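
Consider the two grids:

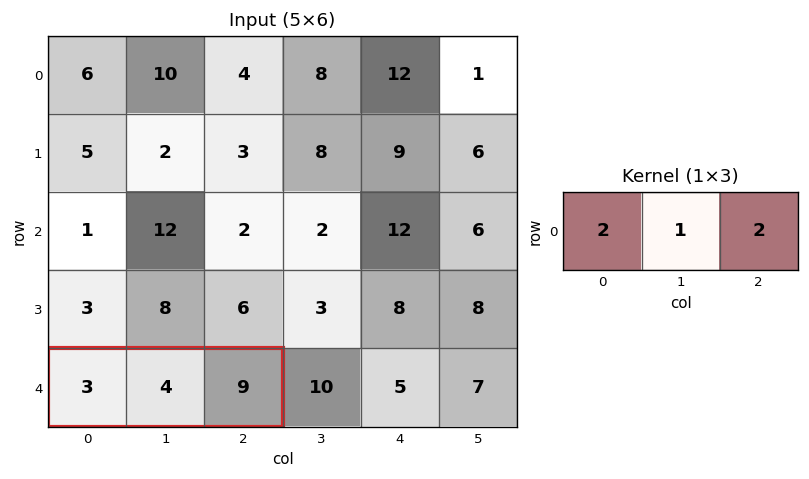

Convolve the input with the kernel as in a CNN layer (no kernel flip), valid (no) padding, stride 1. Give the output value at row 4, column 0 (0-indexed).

28

The receptive field on the input at this output position is [3 4 9]. Elementwise product with the kernel and sum: 3·2 + 4·1 + 9·2.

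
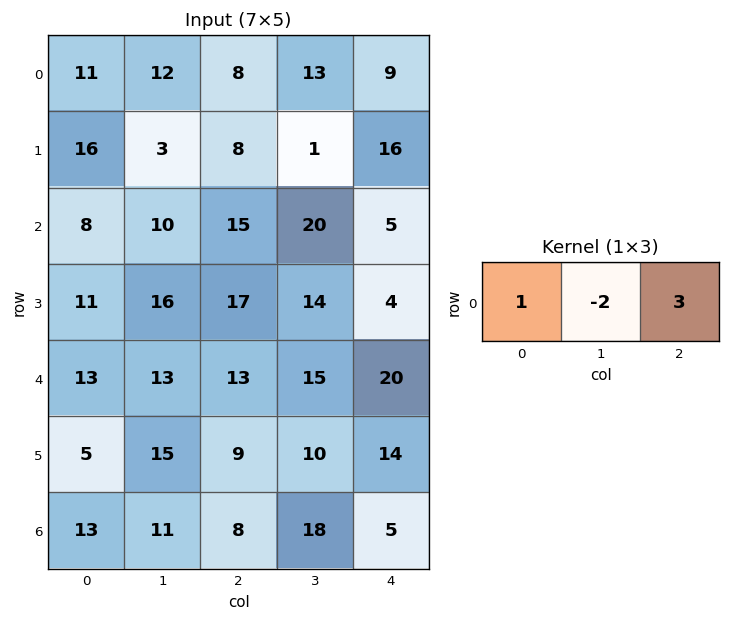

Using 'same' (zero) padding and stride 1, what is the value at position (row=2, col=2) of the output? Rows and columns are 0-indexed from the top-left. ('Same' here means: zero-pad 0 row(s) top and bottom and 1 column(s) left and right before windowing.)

40

The receptive field on the zero-padded input at this output position is [10 15 20]. Elementwise product with the kernel and sum: 10·1 + 15·-2 + 20·3.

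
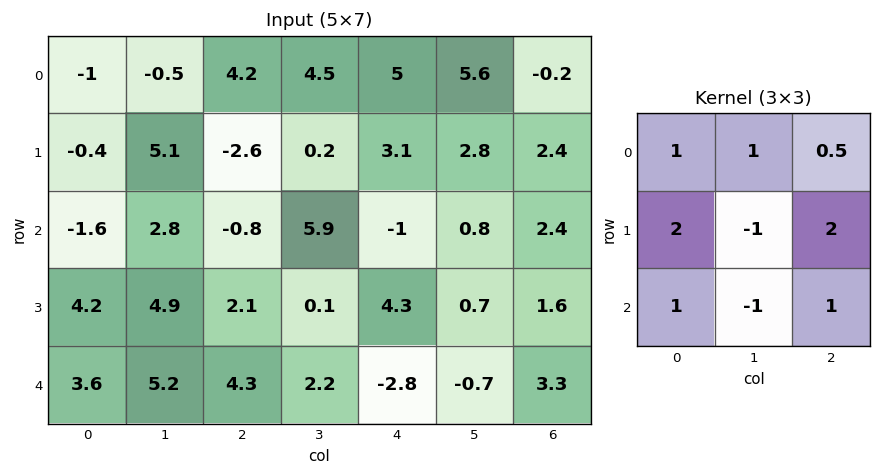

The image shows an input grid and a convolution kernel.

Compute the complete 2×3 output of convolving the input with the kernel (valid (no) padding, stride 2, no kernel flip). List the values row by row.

-15.7 4.3 19.3
11.2 16.6 13.3

Output[0,0]: The receptive field on the input at this output position is [-1 -0.5 4.2 / -0.4 5.1 -2.6 / -1.6 2.8 -0.8]. Elementwise product with the kernel and sum: -1·1 + -0.5·1 + 4.2·0.5 + -0.4·2 + 5.1·-1 + -2.6·2 + -1.6·1 + 2.8·-1 + -0.8·1.
Output[0,1]: The receptive field on the input at this output position is [4.2 4.5 5 / -2.6 0.2 3.1 / -0.8 5.9 -1]. Elementwise product with the kernel and sum: 4.2·1 + 4.5·1 + 5·0.5 + -2.6·2 + 0.2·-1 + 3.1·2 + -0.8·1 + 5.9·-1 + -1·1.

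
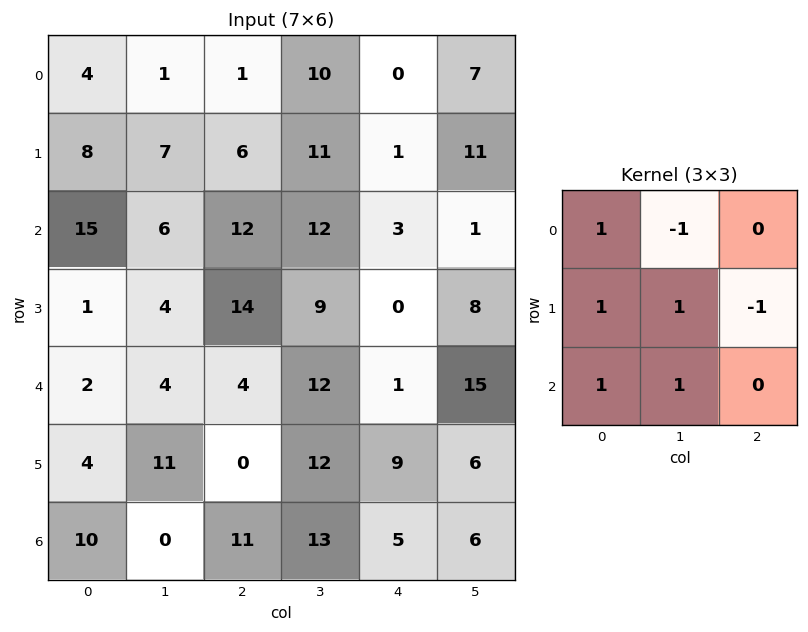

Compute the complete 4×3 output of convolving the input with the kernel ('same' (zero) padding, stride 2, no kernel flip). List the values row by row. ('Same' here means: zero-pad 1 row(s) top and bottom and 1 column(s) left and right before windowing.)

Output[0,0]: The receptive field on the zero-padded input at this output position is [0 0 0 / 0 4 1 / 0 8 7]. Elementwise product with the kernel and sum: 0·1 + 0·-1 + 0·1 + 4·1 + 1·-1 + 0·1 + 8·1.
Output[0,1]: The receptive field on the zero-padded input at this output position is [0 0 0 / 1 1 10 / 7 6 11]. Elementwise product with the kernel and sum: 0·1 + 0·-1 + 1·1 + 1·1 + 10·-1 + 7·1 + 6·1.

11 5 15
2 25 33
1 -3 28
6 9 15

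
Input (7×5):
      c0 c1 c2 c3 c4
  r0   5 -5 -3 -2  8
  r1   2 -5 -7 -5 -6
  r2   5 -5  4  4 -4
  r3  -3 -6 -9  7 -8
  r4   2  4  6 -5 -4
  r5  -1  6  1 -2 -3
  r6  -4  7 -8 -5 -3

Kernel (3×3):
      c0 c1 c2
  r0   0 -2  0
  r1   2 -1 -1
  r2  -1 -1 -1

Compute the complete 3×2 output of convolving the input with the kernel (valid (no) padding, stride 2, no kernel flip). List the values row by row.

Output[0,0]: The receptive field on the input at this output position is [5 -5 -3 / 2 -5 -7 / 5 -5 4]. Elementwise product with the kernel and sum: -5·-2 + 2·2 + -5·-1 + -7·-1 + 5·-1 + -5·-1 + 4·-1.

22 -3
7 -22
-12 33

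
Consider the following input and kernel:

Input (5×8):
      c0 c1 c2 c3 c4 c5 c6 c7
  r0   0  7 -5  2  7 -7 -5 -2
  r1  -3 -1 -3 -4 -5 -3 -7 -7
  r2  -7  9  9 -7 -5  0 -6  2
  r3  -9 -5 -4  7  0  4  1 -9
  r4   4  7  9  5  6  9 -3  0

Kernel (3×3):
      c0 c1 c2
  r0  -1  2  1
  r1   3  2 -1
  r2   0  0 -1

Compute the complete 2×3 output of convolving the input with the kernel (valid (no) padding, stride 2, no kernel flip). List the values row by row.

-8 9 -34
-8 -32 9

Output[0,0]: The receptive field on the input at this output position is [0 7 -5 / -3 -1 -3 / -7 9 9]. Elementwise product with the kernel and sum: 0·-1 + 7·2 + -5·1 + -3·3 + -1·2 + -3·-1 + 9·-1.
Output[0,1]: The receptive field on the input at this output position is [-5 2 7 / -3 -4 -5 / 9 -7 -5]. Elementwise product with the kernel and sum: -5·-1 + 2·2 + 7·1 + -3·3 + -4·2 + -5·-1 + -5·-1.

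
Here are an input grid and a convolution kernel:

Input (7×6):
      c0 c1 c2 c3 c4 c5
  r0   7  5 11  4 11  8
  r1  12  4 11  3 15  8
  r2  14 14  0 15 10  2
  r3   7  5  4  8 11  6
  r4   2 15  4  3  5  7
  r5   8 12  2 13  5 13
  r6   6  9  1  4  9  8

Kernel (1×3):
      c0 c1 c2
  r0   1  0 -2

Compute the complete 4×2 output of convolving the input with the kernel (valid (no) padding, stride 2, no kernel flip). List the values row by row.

Output[0,0]: The receptive field on the input at this output position is [7 5 11]. Elementwise product with the kernel and sum: 7·1 + 11·-2.

-15 -11
14 -20
-6 -6
4 -17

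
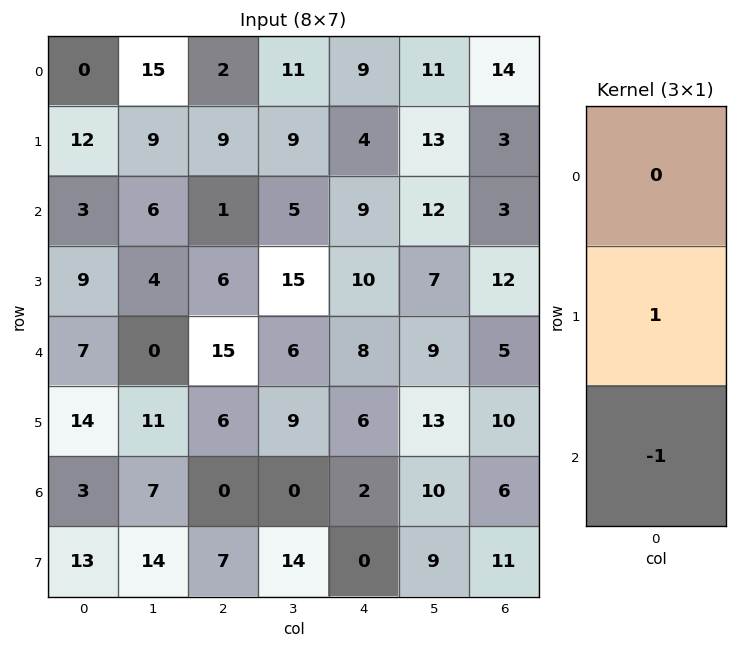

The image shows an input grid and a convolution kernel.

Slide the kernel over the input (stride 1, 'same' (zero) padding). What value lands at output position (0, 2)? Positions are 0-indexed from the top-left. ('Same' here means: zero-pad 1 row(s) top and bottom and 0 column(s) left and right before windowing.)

-7

The receptive field on the zero-padded input at this output position is [0 / 2 / 9]. Elementwise product with the kernel and sum: 2·1 + 9·-1.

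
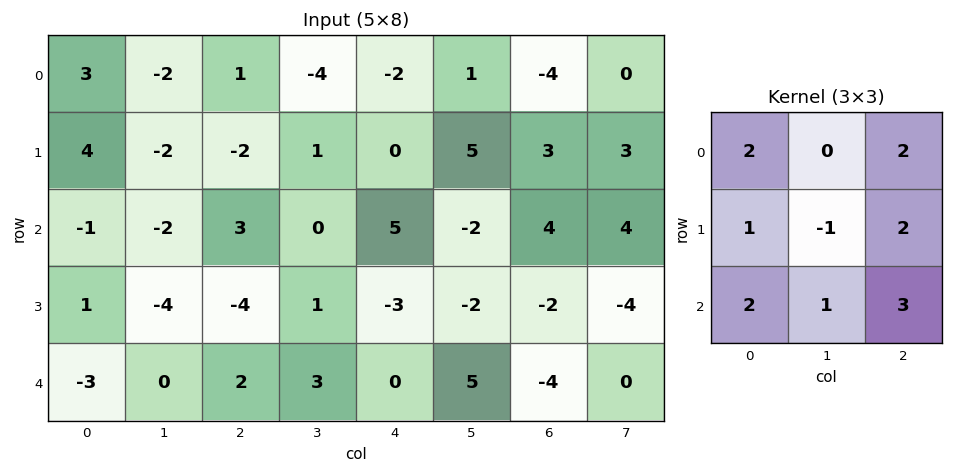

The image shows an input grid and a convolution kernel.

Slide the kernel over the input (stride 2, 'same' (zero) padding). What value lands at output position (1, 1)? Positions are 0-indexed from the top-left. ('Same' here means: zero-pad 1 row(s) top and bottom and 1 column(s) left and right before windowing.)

-16

The receptive field on the zero-padded input at this output position is [-2 -2 1 / -2 3 0 / -4 -4 1]. Elementwise product with the kernel and sum: -2·2 + 1·2 + -2·1 + 3·-1 + 0·2 + -4·2 + -4·1 + 1·3.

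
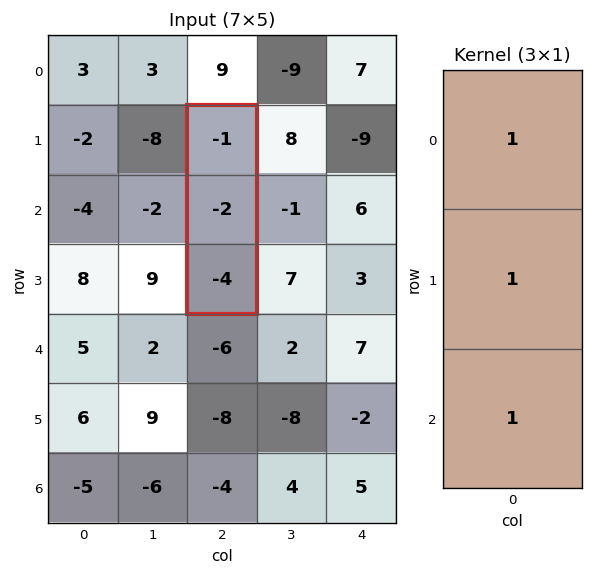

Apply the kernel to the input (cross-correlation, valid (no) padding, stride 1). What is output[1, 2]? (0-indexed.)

-7

The receptive field on the input at this output position is [-1 / -2 / -4]. Elementwise product with the kernel and sum: -1·1 + -2·1 + -4·1.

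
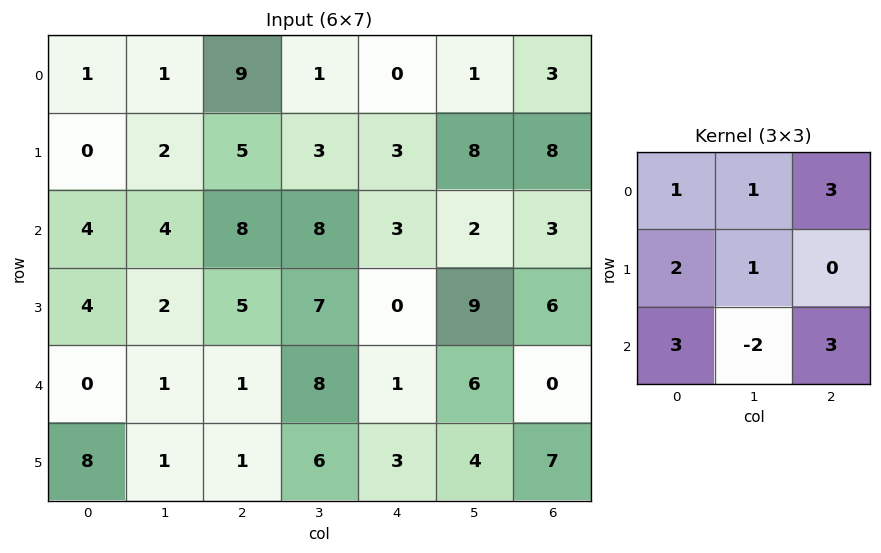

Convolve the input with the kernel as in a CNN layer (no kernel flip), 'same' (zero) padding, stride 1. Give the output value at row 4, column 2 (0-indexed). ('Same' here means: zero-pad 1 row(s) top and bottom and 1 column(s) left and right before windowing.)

The receptive field on the zero-padded input at this output position is [2 5 7 / 1 1 8 / 1 1 6]. Elementwise product with the kernel and sum: 2·1 + 5·1 + 7·3 + 1·2 + 1·1 + 1·3 + 1·-2 + 6·3.

50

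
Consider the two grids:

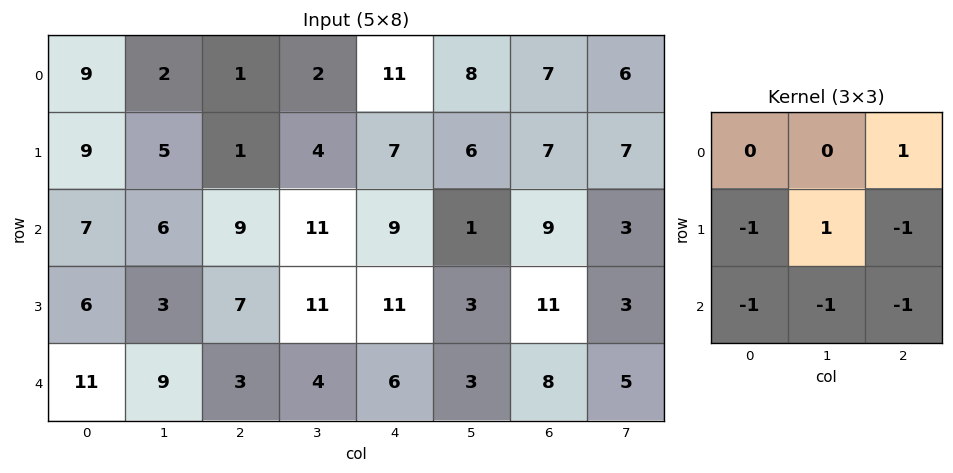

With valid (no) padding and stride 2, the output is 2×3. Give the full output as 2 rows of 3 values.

Output[0,0]: The receptive field on the input at this output position is [9 2 1 / 9 5 1 / 7 6 9]. Elementwise product with the kernel and sum: 1·1 + 9·-1 + 5·1 + 1·-1 + 7·-1 + 6·-1 + 9·-1.

-26 -22 -20
-24 -11 -27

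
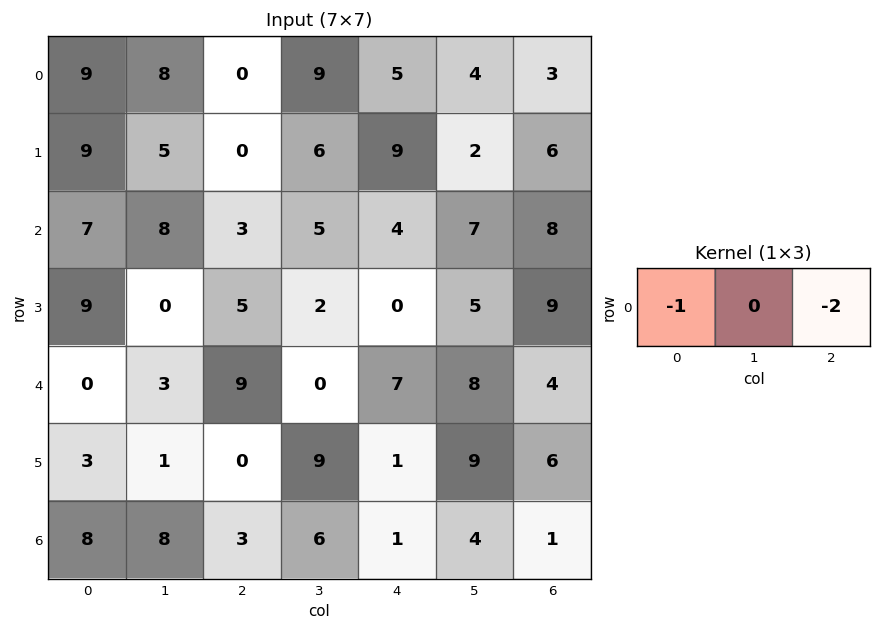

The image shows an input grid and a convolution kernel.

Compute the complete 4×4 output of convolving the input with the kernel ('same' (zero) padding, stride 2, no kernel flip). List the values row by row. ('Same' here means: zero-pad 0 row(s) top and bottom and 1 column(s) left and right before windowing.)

Output[0,0]: The receptive field on the zero-padded input at this output position is [0 9 8]. Elementwise product with the kernel and sum: 0·-1 + 8·-2.

-16 -26 -17 -4
-16 -18 -19 -7
-6 -3 -16 -8
-16 -20 -14 -4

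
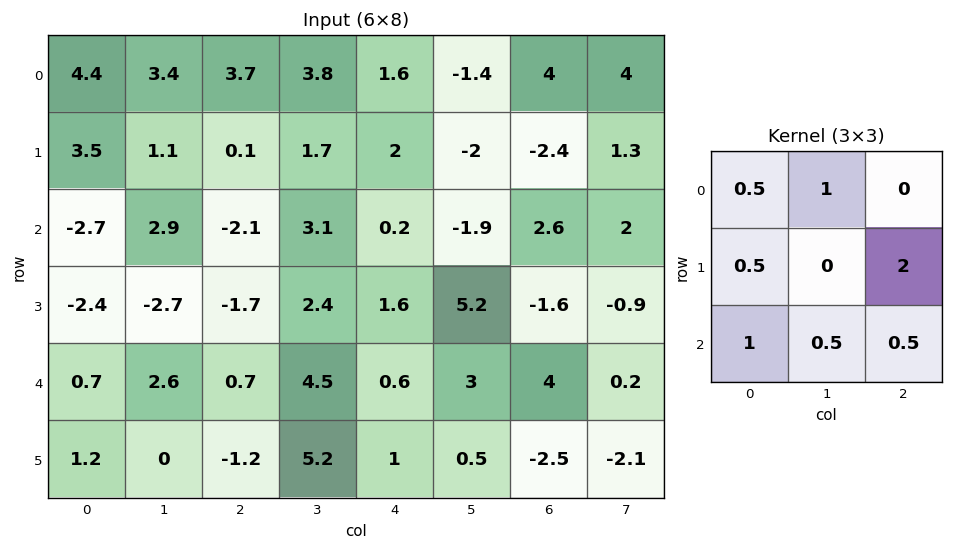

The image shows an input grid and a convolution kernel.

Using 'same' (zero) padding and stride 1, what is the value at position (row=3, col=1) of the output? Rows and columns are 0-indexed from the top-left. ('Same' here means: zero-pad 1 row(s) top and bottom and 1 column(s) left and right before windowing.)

-0.7

The receptive field on the zero-padded input at this output position is [-2.7 2.9 -2.1 / -2.4 -2.7 -1.7 / 0.7 2.6 0.7]. Elementwise product with the kernel and sum: -2.7·0.5 + 2.9·1 + -2.4·0.5 + -1.7·2 + 0.7·1 + 2.6·0.5 + 0.7·0.5.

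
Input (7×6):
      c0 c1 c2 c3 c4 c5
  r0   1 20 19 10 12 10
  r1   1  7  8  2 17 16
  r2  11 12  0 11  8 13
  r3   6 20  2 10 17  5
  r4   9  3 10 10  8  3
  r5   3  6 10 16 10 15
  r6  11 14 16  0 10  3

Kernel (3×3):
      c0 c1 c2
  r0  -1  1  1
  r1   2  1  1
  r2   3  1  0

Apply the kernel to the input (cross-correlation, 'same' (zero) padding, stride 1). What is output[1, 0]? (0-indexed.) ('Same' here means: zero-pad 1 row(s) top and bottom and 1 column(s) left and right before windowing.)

The receptive field on the zero-padded input at this output position is [0 1 20 / 0 1 7 / 0 11 12]. Elementwise product with the kernel and sum: 0·-1 + 1·1 + 20·1 + 0·2 + 1·1 + 7·1 + 0·3 + 11·1.

40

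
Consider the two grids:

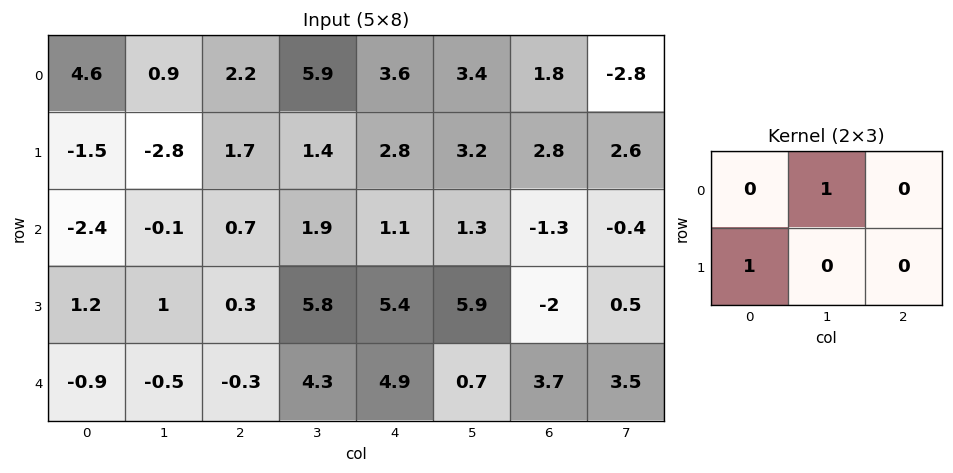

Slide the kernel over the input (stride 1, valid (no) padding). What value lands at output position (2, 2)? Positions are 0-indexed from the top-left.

2.2

The receptive field on the input at this output position is [0.7 1.9 1.1 / 0.3 5.8 5.4]. Elementwise product with the kernel and sum: 1.9·1 + 0.3·1.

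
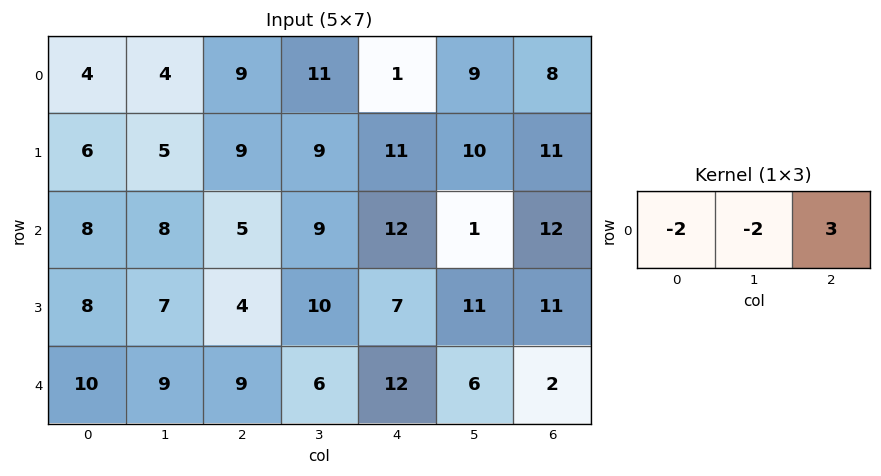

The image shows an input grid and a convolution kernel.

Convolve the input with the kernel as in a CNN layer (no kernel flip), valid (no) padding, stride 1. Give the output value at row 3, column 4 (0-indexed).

The receptive field on the input at this output position is [7 11 11]. Elementwise product with the kernel and sum: 7·-2 + 11·-2 + 11·3.

-3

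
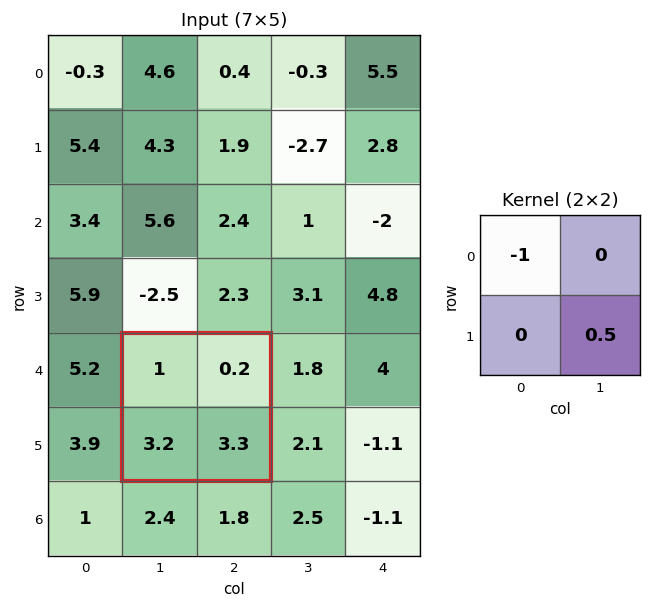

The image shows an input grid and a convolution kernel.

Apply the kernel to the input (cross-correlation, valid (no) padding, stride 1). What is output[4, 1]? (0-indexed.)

The receptive field on the input at this output position is [1 0.2 / 3.2 3.3]. Elementwise product with the kernel and sum: 1·-1 + 3.3·0.5.

0.65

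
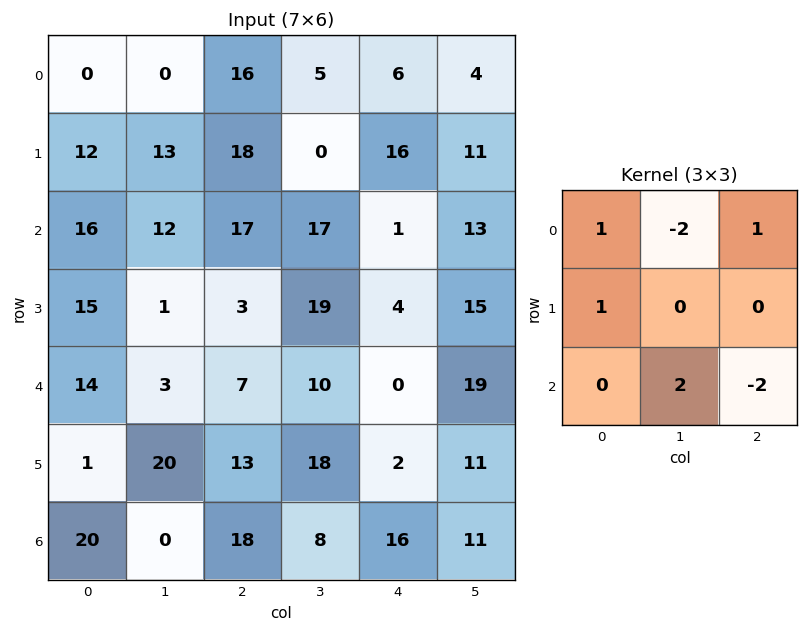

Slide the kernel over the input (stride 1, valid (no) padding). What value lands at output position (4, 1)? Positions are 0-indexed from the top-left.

The receptive field on the input at this output position is [3 7 10 / 20 13 18 / 0 18 8]. Elementwise product with the kernel and sum: 3·1 + 7·-2 + 10·1 + 20·1 + 18·2 + 8·-2.

39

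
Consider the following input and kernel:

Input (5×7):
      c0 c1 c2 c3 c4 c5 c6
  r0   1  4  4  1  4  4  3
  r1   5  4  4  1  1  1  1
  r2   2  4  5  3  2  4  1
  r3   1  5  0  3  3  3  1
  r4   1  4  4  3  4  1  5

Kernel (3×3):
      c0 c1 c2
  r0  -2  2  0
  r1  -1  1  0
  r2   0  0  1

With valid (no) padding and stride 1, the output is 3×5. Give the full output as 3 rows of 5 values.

10 3 -7 10 1
0 4 -5 2 3
12 0 3 -1 9

Output[0,0]: The receptive field on the input at this output position is [1 4 4 / 5 4 4 / 2 4 5]. Elementwise product with the kernel and sum: 1·-2 + 4·2 + 5·-1 + 4·1 + 5·1.
Output[0,1]: The receptive field on the input at this output position is [4 4 1 / 4 4 1 / 4 5 3]. Elementwise product with the kernel and sum: 4·-2 + 4·2 + 4·-1 + 4·1 + 3·1.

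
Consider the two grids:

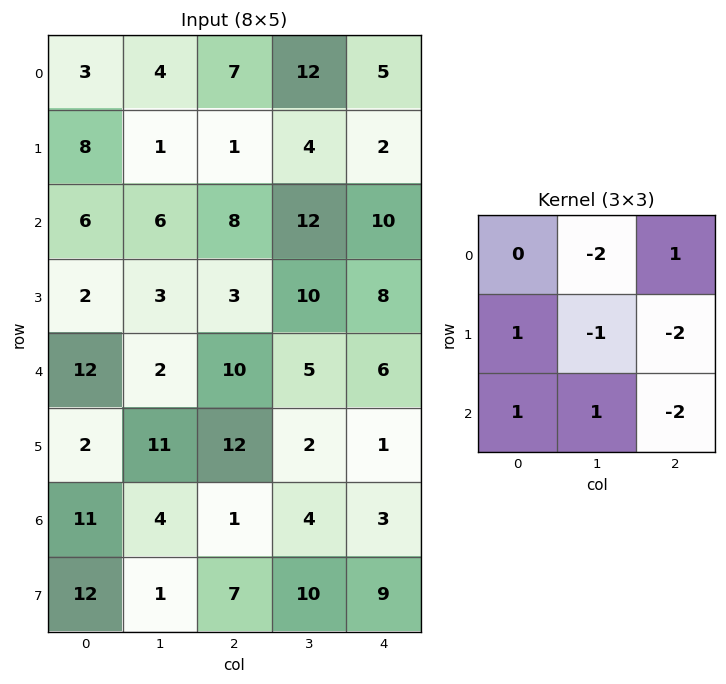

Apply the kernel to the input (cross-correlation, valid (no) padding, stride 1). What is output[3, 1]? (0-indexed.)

The receptive field on the input at this output position is [3 3 10 / 2 10 5 / 11 12 2]. Elementwise product with the kernel and sum: 3·-2 + 10·1 + 2·1 + 10·-1 + 5·-2 + 11·1 + 12·1 + 2·-2.

5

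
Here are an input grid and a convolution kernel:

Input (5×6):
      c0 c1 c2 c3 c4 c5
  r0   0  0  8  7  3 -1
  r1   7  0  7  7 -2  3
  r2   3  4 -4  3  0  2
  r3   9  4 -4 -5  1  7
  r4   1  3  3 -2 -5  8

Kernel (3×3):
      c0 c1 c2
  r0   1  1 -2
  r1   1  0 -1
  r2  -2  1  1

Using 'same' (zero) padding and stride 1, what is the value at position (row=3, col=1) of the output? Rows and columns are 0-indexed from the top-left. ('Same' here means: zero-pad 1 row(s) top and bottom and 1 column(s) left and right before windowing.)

32

The receptive field on the zero-padded input at this output position is [3 4 -4 / 9 4 -4 / 1 3 3]. Elementwise product with the kernel and sum: 3·1 + 4·1 + -4·-2 + 9·1 + -4·-1 + 1·-2 + 3·1 + 3·1.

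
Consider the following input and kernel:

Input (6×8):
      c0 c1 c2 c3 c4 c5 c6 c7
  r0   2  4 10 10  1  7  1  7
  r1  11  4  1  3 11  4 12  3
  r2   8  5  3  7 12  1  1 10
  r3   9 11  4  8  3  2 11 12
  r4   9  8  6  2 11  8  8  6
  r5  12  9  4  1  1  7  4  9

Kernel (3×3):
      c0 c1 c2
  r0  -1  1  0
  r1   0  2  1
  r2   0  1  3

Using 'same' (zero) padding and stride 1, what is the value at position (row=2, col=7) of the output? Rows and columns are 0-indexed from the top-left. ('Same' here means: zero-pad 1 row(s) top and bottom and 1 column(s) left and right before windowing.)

23

The receptive field on the zero-padded input at this output position is [12 3 0 / 1 10 0 / 11 12 0]. Elementwise product with the kernel and sum: 12·-1 + 3·1 + 10·2 + 0·1 + 12·1 + 0·3.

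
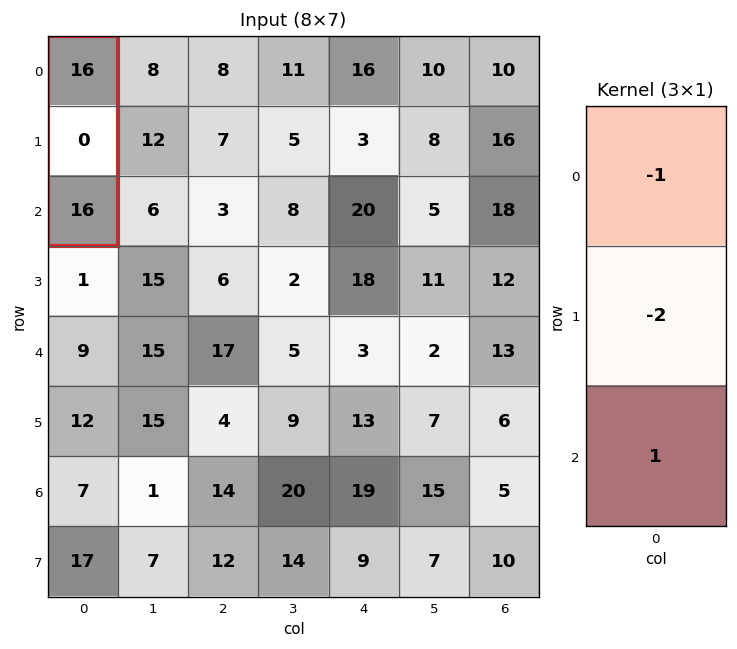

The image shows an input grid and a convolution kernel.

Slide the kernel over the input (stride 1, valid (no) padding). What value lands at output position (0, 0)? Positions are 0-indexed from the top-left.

The receptive field on the input at this output position is [16 / 0 / 16]. Elementwise product with the kernel and sum: 16·-1 + 0·-2 + 16·1.

0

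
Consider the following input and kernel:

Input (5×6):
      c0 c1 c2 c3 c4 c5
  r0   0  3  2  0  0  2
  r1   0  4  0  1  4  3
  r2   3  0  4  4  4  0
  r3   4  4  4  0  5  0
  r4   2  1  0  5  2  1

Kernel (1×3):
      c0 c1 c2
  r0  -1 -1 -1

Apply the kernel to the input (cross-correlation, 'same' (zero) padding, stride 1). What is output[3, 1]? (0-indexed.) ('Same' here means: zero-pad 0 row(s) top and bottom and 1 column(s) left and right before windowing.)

-12

The receptive field on the zero-padded input at this output position is [4 4 4]. Elementwise product with the kernel and sum: 4·-1 + 4·-1 + 4·-1.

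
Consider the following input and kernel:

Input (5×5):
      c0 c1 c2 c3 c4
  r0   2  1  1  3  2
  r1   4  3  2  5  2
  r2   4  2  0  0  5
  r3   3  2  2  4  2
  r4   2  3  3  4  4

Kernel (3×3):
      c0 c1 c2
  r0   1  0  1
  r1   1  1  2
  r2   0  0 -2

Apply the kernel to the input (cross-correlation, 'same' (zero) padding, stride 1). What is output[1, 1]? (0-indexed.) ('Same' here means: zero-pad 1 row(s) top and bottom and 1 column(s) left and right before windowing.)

14

The receptive field on the zero-padded input at this output position is [2 1 1 / 4 3 2 / 4 2 0]. Elementwise product with the kernel and sum: 2·1 + 1·1 + 4·1 + 3·1 + 2·2 + 0·-2.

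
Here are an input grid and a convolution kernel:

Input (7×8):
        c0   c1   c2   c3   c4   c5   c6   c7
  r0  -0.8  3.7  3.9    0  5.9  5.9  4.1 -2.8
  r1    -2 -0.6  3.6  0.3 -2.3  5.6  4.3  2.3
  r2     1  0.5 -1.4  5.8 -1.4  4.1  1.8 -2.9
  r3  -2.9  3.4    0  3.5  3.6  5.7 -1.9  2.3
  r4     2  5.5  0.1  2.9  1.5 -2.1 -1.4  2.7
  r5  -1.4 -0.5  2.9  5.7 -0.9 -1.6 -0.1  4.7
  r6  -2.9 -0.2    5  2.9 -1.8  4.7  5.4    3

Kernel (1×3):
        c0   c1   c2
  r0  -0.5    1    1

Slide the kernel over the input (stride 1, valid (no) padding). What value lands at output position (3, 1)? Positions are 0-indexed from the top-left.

1.8

The receptive field on the input at this output position is [3.4 0 3.5]. Elementwise product with the kernel and sum: 3.4·-0.5 + 0·1 + 3.5·1.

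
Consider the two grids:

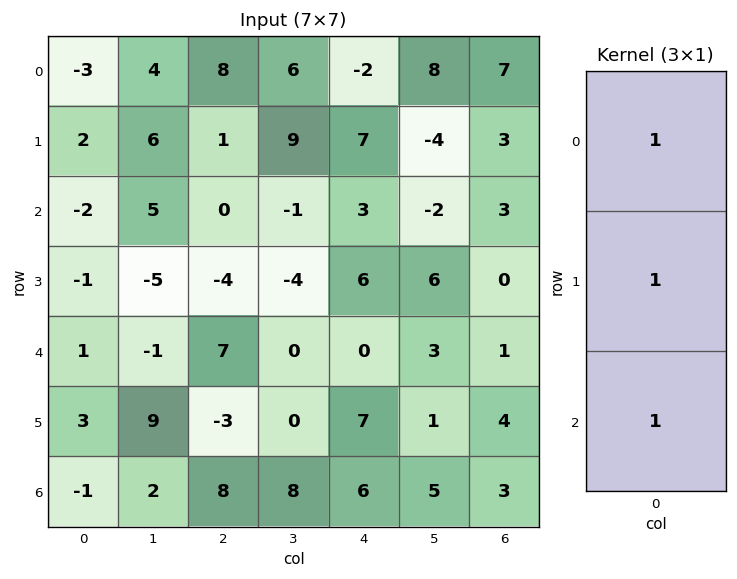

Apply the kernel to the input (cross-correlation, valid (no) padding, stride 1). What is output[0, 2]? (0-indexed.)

9

The receptive field on the input at this output position is [8 / 1 / 0]. Elementwise product with the kernel and sum: 8·1 + 1·1 + 0·1.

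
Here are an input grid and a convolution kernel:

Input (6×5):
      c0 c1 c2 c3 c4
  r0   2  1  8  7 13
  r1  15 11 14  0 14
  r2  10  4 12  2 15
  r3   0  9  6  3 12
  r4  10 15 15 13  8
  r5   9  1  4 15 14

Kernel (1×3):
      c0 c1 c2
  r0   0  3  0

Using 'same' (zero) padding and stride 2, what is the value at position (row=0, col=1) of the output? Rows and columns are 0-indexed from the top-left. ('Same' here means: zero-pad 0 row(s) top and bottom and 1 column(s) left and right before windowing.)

The receptive field on the zero-padded input at this output position is [1 8 7]. Elementwise product with the kernel and sum: 8·3.

24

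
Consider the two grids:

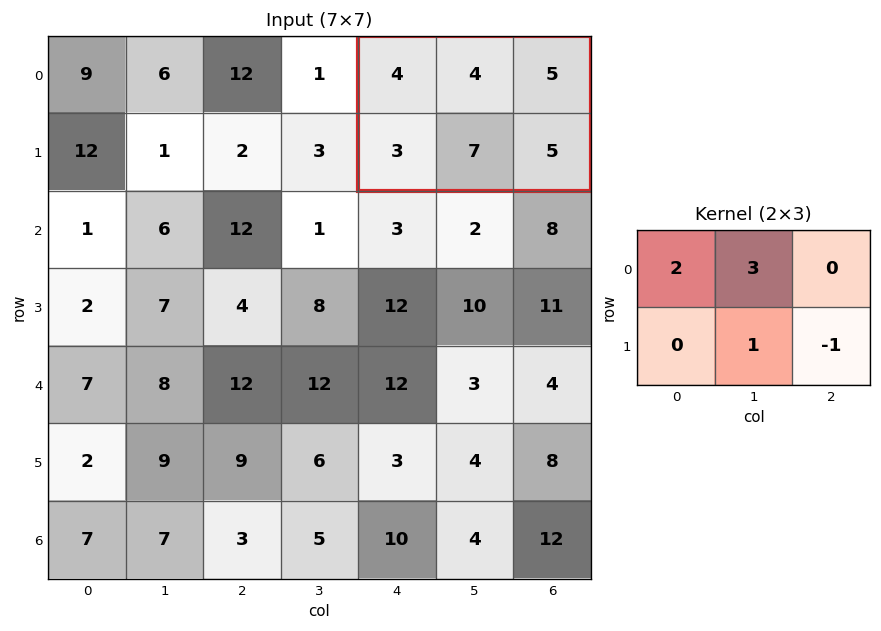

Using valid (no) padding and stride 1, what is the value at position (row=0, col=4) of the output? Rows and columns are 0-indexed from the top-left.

The receptive field on the input at this output position is [4 4 5 / 3 7 5]. Elementwise product with the kernel and sum: 4·2 + 4·3 + 7·1 + 5·-1.

22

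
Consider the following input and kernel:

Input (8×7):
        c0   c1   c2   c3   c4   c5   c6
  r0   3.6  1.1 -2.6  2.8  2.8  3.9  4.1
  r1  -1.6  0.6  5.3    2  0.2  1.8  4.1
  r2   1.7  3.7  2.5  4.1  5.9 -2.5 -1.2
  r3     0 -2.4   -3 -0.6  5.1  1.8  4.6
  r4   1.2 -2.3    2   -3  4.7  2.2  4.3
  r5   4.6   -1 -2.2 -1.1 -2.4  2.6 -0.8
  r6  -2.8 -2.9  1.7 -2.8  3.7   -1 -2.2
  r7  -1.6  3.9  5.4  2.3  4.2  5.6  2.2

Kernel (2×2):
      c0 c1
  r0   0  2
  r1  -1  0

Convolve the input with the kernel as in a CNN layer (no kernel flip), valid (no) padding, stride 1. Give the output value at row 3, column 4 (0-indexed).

-1.1

The receptive field on the input at this output position is [5.1 1.8 / 4.7 2.2]. Elementwise product with the kernel and sum: 1.8·2 + 4.7·-1.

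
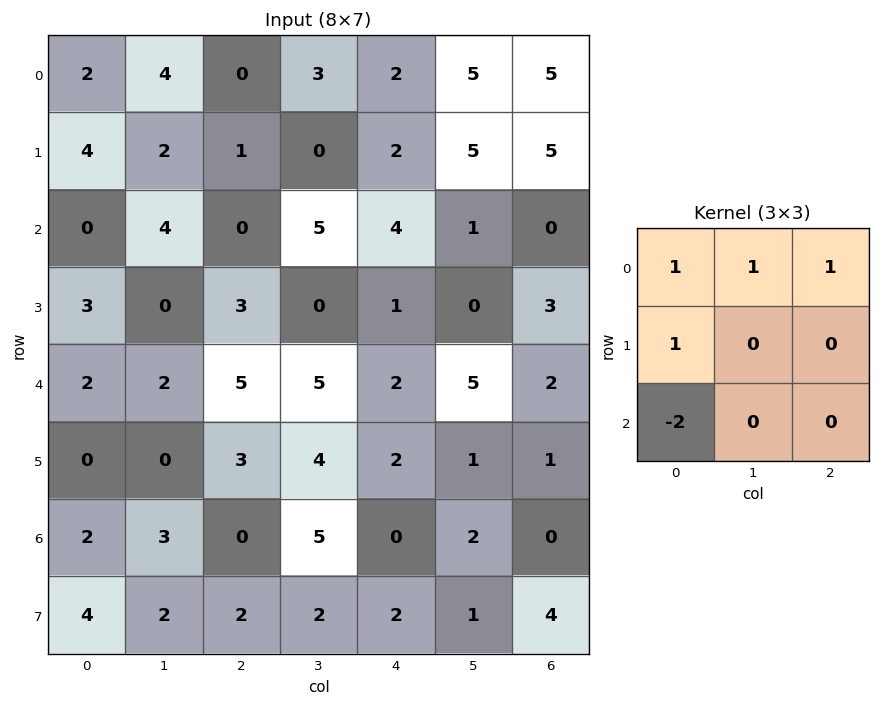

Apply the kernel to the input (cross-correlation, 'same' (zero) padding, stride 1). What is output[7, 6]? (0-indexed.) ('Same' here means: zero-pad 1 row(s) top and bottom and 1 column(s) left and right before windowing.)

The receptive field on the zero-padded input at this output position is [2 0 0 / 1 4 0 / 0 0 0]. Elementwise product with the kernel and sum: 2·1 + 0·1 + 0·1 + 1·1 + 0·-2.

3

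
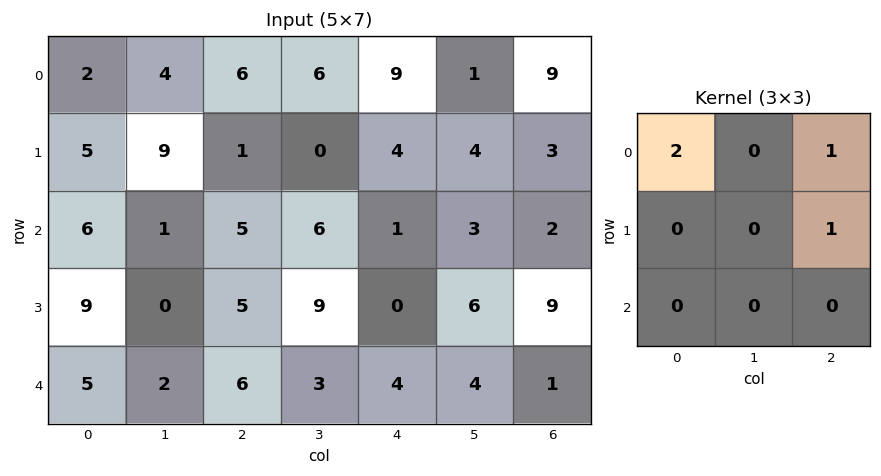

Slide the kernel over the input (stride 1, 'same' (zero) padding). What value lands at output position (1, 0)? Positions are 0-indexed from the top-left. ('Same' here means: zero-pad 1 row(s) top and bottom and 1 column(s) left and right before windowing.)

The receptive field on the zero-padded input at this output position is [0 2 4 / 0 5 9 / 0 6 1]. Elementwise product with the kernel and sum: 0·2 + 4·1 + 9·1.

13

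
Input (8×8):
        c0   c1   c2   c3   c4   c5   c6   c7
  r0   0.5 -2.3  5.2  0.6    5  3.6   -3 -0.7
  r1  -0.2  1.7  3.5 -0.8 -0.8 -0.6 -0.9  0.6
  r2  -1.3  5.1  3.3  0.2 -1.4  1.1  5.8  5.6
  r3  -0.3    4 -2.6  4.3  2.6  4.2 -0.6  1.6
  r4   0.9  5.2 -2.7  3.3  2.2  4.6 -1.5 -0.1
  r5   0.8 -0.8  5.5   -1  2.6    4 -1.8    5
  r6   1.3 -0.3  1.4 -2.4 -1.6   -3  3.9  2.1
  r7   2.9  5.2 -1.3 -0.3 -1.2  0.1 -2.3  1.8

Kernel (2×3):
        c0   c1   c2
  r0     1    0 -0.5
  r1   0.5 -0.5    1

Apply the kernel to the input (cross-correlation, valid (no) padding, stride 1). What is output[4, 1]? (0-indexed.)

-0.6

The receptive field on the input at this output position is [5.2 -2.7 3.3 / -0.8 5.5 -1]. Elementwise product with the kernel and sum: 5.2·1 + 3.3·-0.5 + -0.8·0.5 + 5.5·-0.5 + -1·1.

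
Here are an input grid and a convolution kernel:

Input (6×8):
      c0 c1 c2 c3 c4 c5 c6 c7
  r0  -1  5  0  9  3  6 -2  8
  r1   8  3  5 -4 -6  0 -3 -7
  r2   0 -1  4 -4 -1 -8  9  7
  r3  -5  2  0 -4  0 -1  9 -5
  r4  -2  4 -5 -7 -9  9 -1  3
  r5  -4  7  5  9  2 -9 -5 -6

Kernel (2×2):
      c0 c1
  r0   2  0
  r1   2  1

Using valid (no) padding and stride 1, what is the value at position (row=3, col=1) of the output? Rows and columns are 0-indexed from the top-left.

The receptive field on the input at this output position is [2 0 / 4 -5]. Elementwise product with the kernel and sum: 2·2 + 4·2 + -5·1.

7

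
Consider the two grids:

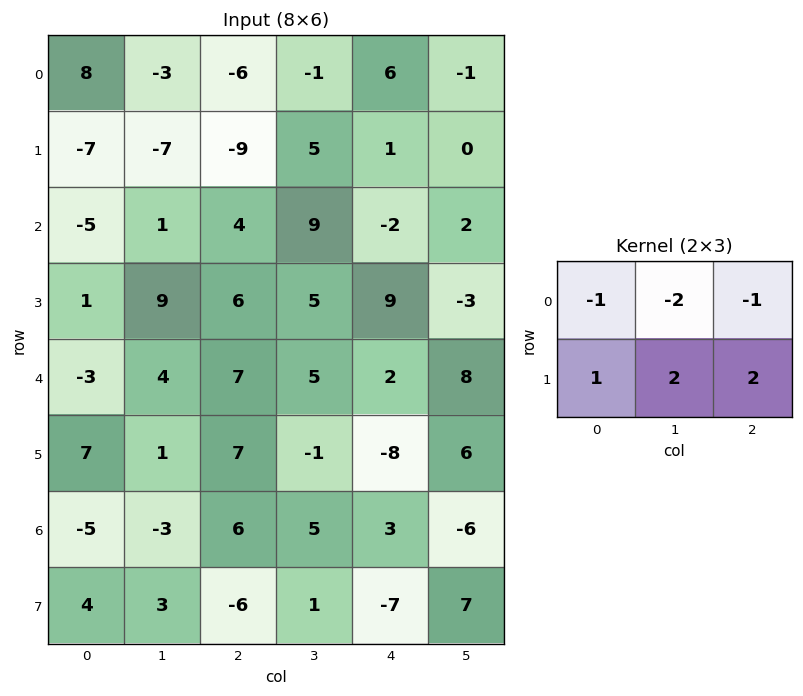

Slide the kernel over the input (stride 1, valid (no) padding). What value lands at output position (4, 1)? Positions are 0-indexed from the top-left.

-10

The receptive field on the input at this output position is [4 7 5 / 1 7 -1]. Elementwise product with the kernel and sum: 4·-1 + 7·-2 + 5·-1 + 1·1 + 7·2 + -1·2.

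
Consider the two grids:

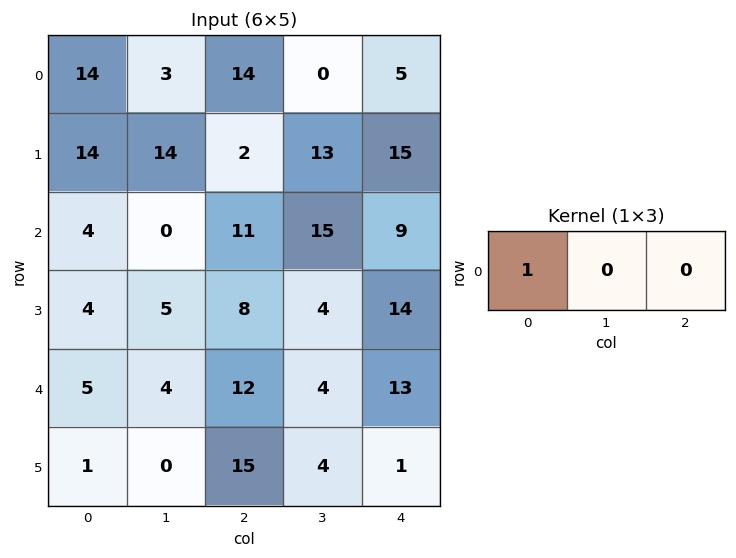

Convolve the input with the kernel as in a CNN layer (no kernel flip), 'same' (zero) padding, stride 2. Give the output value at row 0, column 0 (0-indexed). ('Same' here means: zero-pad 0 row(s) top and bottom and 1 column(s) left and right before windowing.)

0

The receptive field on the zero-padded input at this output position is [0 14 3]. Elementwise product with the kernel and sum: 0·1.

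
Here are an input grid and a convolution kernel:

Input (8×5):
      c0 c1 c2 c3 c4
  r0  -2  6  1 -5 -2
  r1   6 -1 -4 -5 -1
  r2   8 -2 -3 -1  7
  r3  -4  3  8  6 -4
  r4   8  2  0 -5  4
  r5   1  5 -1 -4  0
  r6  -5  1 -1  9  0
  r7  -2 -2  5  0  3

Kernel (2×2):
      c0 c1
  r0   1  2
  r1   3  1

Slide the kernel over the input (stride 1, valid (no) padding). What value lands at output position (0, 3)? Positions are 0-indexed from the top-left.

-25

The receptive field on the input at this output position is [-5 -2 / -5 -1]. Elementwise product with the kernel and sum: -5·1 + -2·2 + -5·3 + -1·1.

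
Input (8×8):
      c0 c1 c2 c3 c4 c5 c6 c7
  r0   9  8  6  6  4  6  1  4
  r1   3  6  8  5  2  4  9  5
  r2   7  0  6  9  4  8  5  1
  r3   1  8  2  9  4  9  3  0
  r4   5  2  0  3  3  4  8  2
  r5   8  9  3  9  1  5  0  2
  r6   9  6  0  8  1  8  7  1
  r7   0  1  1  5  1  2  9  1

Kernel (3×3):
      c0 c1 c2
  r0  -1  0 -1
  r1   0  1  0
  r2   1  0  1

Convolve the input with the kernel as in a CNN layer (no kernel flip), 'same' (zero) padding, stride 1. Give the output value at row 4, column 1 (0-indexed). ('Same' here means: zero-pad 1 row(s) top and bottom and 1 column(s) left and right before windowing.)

10

The receptive field on the zero-padded input at this output position is [1 8 2 / 5 2 0 / 8 9 3]. Elementwise product with the kernel and sum: 1·-1 + 2·-1 + 2·1 + 8·1 + 3·1.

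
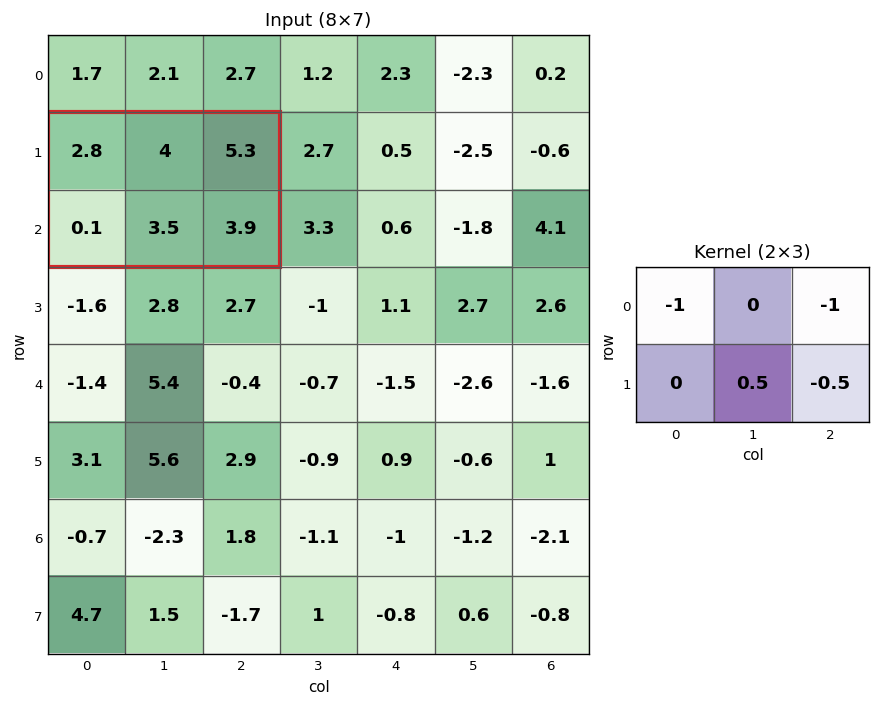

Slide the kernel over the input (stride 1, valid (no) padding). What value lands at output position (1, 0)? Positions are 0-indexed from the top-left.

-8.3

The receptive field on the input at this output position is [2.8 4 5.3 / 0.1 3.5 3.9]. Elementwise product with the kernel and sum: 2.8·-1 + 5.3·-1 + 3.5·0.5 + 3.9·-0.5.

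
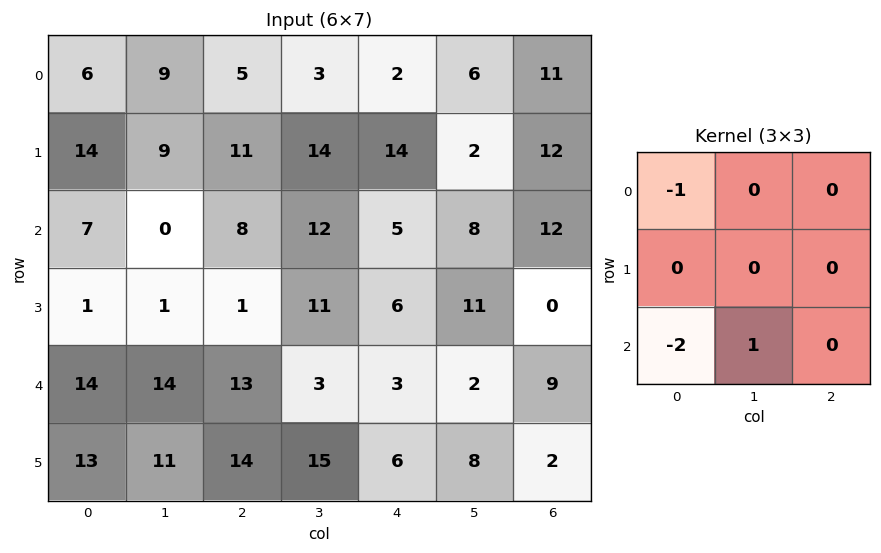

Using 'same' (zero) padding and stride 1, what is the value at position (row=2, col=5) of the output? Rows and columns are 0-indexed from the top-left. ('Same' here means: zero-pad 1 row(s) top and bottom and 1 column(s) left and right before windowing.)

-15

The receptive field on the zero-padded input at this output position is [14 2 12 / 5 8 12 / 6 11 0]. Elementwise product with the kernel and sum: 14·-1 + 6·-2 + 11·1.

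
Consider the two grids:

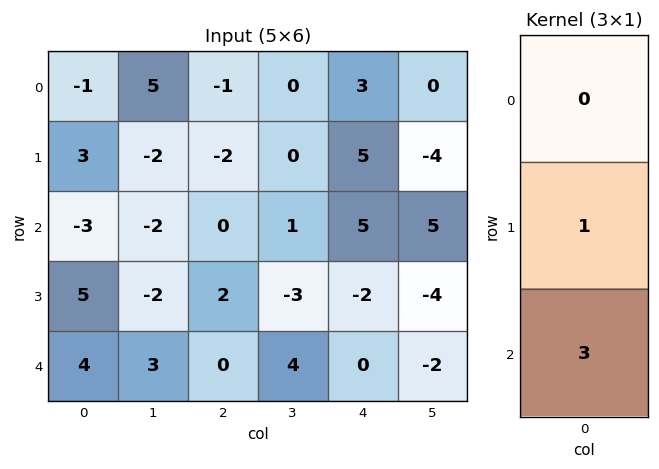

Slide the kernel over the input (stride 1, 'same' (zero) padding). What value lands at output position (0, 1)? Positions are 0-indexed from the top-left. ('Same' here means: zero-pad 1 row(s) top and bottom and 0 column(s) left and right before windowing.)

-1

The receptive field on the zero-padded input at this output position is [0 / 5 / -2]. Elementwise product with the kernel and sum: 5·1 + -2·3.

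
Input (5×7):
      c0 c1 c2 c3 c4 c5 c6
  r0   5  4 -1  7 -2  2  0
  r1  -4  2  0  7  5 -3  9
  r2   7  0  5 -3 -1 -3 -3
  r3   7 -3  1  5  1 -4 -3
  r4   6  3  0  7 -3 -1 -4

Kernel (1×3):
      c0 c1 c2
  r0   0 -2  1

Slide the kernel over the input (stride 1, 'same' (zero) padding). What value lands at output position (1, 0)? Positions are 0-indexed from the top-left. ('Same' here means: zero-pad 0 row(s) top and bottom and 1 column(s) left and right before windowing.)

The receptive field on the zero-padded input at this output position is [0 -4 2]. Elementwise product with the kernel and sum: -4·-2 + 2·1.

10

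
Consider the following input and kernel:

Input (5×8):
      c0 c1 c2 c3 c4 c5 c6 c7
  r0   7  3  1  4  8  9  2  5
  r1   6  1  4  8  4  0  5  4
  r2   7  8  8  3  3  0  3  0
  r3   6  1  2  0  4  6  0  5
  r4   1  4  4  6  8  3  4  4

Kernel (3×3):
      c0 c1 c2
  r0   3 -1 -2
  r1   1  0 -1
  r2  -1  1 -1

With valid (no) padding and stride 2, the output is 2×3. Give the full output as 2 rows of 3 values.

11 -25 4
0 7 -2

Output[0,0]: The receptive field on the input at this output position is [7 3 1 / 6 1 4 / 7 8 8]. Elementwise product with the kernel and sum: 7·3 + 3·-1 + 1·-2 + 6·1 + 4·-1 + 7·-1 + 8·1 + 8·-1.
Output[0,1]: The receptive field on the input at this output position is [1 4 8 / 4 8 4 / 8 3 3]. Elementwise product with the kernel and sum: 1·3 + 4·-1 + 8·-2 + 4·1 + 4·-1 + 8·-1 + 3·1 + 3·-1.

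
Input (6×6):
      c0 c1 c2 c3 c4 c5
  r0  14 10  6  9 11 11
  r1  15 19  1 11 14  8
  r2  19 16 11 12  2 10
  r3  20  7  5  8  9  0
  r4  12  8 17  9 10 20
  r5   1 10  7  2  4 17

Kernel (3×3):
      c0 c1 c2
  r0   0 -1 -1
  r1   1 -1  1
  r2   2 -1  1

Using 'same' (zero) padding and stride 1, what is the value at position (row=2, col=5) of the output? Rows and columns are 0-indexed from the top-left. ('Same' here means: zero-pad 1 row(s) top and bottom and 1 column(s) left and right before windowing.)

The receptive field on the zero-padded input at this output position is [14 8 0 / 2 10 0 / 9 0 0]. Elementwise product with the kernel and sum: 8·-1 + 0·-1 + 2·1 + 10·-1 + 0·1 + 9·2 + 0·-1 + 0·1.

2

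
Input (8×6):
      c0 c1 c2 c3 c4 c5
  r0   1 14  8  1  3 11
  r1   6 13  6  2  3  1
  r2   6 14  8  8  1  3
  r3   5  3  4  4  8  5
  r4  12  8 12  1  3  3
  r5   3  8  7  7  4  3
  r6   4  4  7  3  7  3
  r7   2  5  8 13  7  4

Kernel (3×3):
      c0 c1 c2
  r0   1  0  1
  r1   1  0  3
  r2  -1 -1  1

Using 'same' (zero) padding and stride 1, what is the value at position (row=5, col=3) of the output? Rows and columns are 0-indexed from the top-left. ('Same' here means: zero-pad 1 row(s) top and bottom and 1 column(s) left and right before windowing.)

31

The receptive field on the zero-padded input at this output position is [12 1 3 / 7 7 4 / 7 3 7]. Elementwise product with the kernel and sum: 12·1 + 3·1 + 7·1 + 4·3 + 7·-1 + 3·-1 + 7·1.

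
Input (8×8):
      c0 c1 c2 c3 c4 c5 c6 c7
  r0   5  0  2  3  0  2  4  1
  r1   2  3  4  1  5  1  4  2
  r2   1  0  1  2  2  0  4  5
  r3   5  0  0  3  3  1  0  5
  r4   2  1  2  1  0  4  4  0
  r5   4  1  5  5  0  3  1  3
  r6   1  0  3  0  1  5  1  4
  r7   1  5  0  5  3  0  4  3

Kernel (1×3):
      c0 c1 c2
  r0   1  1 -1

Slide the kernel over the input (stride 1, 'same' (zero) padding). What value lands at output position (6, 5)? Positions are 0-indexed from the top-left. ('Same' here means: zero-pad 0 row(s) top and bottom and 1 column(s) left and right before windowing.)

5

The receptive field on the zero-padded input at this output position is [1 5 1]. Elementwise product with the kernel and sum: 1·1 + 5·1 + 1·-1.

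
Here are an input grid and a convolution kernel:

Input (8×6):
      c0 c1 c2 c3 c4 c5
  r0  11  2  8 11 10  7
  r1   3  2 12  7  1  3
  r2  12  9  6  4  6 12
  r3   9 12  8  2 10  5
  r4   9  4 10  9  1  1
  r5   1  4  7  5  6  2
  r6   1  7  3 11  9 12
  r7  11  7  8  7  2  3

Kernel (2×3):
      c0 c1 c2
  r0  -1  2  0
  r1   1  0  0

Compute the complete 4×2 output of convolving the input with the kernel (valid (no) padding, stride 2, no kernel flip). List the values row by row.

Output[0,0]: The receptive field on the input at this output position is [11 2 8 / 3 2 12]. Elementwise product with the kernel and sum: 11·-1 + 2·2 + 3·1.
Output[0,1]: The receptive field on the input at this output position is [8 11 10 / 12 7 1]. Elementwise product with the kernel and sum: 8·-1 + 11·2 + 12·1.

-4 26
15 10
0 15
24 27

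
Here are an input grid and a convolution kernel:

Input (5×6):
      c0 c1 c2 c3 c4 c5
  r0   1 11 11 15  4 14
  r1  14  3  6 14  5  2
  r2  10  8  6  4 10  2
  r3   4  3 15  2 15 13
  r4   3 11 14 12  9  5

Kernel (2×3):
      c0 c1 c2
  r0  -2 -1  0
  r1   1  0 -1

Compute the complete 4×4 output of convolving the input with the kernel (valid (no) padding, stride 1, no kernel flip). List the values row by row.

-5 -44 -36 -22
-27 -8 -30 -31
-39 -21 -16 -29
-22 -22 -27 -12

Output[0,0]: The receptive field on the input at this output position is [1 11 11 / 14 3 6]. Elementwise product with the kernel and sum: 1·-2 + 11·-1 + 14·1 + 6·-1.
Output[0,1]: The receptive field on the input at this output position is [11 11 15 / 3 6 14]. Elementwise product with the kernel and sum: 11·-2 + 11·-1 + 3·1 + 14·-1.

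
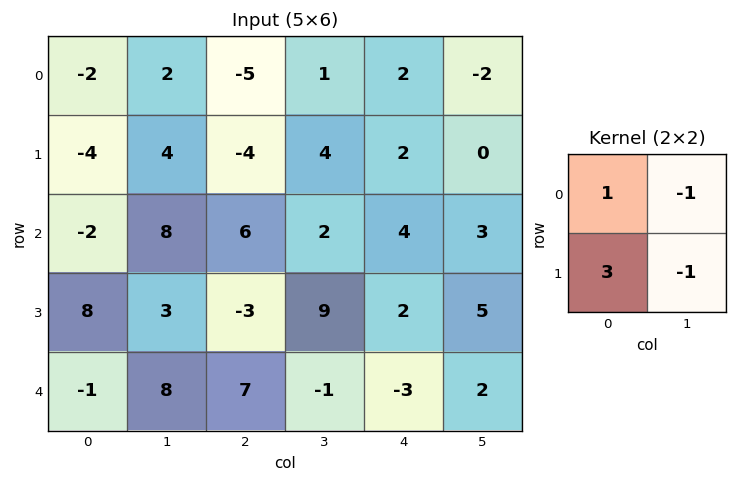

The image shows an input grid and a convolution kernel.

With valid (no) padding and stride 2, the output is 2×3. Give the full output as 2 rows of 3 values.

Output[0,0]: The receptive field on the input at this output position is [-2 2 / -4 4]. Elementwise product with the kernel and sum: -2·1 + 2·-1 + -4·3 + 4·-1.

-20 -22 10
11 -14 2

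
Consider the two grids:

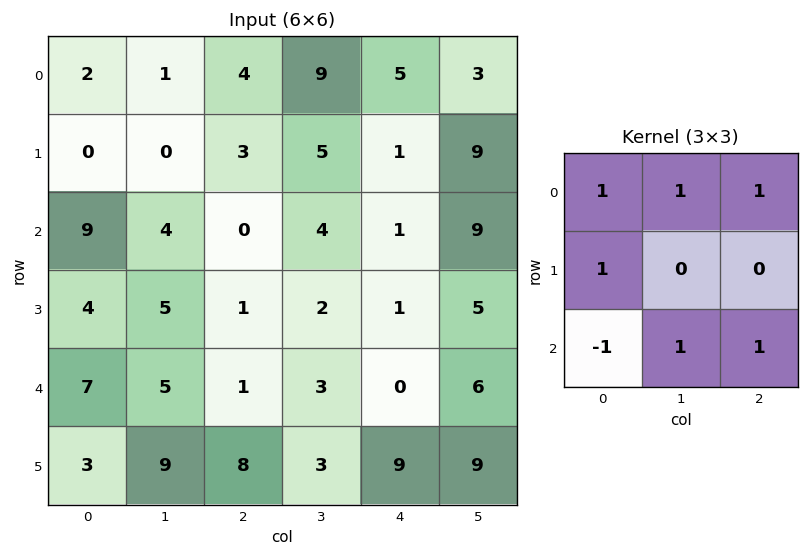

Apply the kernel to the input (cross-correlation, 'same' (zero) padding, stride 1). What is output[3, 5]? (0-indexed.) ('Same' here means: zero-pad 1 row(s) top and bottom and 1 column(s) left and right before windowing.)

The receptive field on the zero-padded input at this output position is [1 9 0 / 1 5 0 / 0 6 0]. Elementwise product with the kernel and sum: 1·1 + 9·1 + 0·1 + 1·1 + 0·-1 + 6·1 + 0·1.

17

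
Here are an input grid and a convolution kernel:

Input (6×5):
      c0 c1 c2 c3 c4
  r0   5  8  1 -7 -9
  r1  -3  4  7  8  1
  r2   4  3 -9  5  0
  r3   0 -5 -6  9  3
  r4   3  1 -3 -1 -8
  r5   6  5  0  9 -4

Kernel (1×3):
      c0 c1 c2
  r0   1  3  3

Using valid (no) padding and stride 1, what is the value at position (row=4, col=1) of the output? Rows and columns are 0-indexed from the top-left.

The receptive field on the input at this output position is [1 -3 -1]. Elementwise product with the kernel and sum: 1·1 + -3·3 + -1·3.

-11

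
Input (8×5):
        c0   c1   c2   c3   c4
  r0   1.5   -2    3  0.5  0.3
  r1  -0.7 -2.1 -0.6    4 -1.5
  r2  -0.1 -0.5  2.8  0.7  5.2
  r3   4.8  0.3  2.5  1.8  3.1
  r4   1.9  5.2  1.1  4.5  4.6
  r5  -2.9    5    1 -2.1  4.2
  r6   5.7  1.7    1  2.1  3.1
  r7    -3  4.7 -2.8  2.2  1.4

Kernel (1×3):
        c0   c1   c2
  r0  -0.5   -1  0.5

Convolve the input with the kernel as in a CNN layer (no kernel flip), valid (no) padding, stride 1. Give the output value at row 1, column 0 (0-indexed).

The receptive field on the input at this output position is [-0.7 -2.1 -0.6]. Elementwise product with the kernel and sum: -0.7·-0.5 + -2.1·-1 + -0.6·0.5.

2.15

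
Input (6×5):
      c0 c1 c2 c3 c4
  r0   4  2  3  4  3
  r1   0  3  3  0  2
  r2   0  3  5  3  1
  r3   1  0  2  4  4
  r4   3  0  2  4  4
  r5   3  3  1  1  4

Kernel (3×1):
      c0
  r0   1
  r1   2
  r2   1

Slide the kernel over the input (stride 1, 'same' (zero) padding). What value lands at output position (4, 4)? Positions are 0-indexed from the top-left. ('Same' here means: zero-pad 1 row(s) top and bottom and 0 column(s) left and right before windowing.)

The receptive field on the zero-padded input at this output position is [4 / 4 / 4]. Elementwise product with the kernel and sum: 4·1 + 4·2 + 4·1.

16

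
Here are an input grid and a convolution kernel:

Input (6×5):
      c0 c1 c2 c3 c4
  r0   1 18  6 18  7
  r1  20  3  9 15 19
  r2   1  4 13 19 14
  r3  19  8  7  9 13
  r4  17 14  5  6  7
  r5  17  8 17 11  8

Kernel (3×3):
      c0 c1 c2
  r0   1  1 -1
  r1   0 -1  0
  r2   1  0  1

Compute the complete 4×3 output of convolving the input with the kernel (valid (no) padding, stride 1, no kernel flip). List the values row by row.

Output[0,0]: The receptive field on the input at this output position is [1 18 6 / 20 3 9 / 1 4 13]. Elementwise product with the kernel and sum: 1·1 + 18·1 + 6·-1 + 3·-1 + 1·1 + 13·1.
Output[0,1]: The receptive field on the input at this output position is [18 6 18 / 3 9 15 / 4 13 19]. Elementwise product with the kernel and sum: 18·1 + 6·1 + 18·-1 + 9·-1 + 4·1 + 19·1.

24 20 29
36 1 6
6 11 21
40 20 22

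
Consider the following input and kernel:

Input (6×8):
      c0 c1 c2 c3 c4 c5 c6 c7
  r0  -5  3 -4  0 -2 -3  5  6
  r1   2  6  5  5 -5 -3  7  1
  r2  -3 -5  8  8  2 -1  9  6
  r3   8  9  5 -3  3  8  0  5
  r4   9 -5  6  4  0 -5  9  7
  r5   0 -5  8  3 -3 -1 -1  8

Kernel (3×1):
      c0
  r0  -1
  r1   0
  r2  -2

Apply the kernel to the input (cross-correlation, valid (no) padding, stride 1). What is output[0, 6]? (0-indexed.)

The receptive field on the input at this output position is [5 / 7 / 9]. Elementwise product with the kernel and sum: 5·-1 + 9·-2.

-23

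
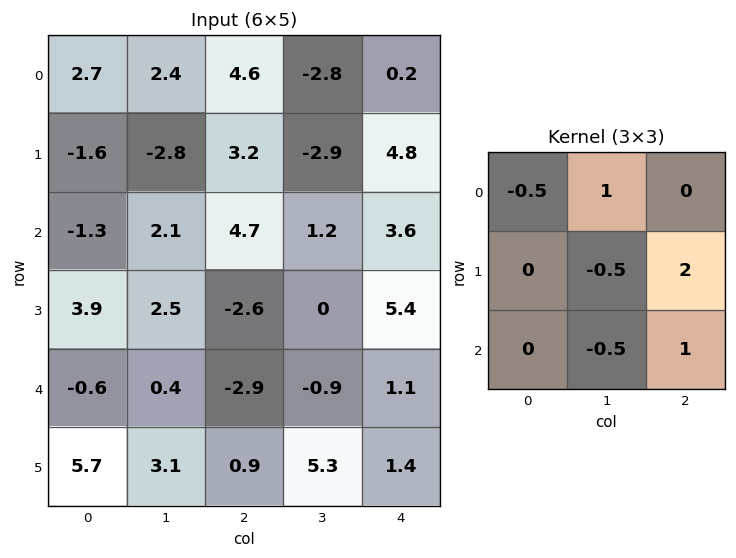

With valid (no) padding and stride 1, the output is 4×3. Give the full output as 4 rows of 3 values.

Output[0,0]: The receptive field on the input at this output position is [2.7 2.4 4.6 / -1.6 -2.8 3.2 / -1.3 2.1 4.7]. Elementwise product with the kernel and sum: 2.7·-0.5 + 2.4·1 + -2.8·-0.5 + 3.2·2 + 2.1·-0.5 + 4.7·1.
Output[0,1]: The receptive field on the input at this output position is [2.4 4.6 -2.8 / -2.8 3.2 -2.9 / 2.1 4.7 1.2]. Elementwise product with the kernel and sum: 2.4·-0.5 + 4.6·1 + 3.2·-0.5 + -2.9·2 + 4.7·-0.5 + 1.2·1.

12.5 -5.15 8.95
2.5 5.95 7.5
-6.8 5.5 11.2
-6.1 0.65 2.7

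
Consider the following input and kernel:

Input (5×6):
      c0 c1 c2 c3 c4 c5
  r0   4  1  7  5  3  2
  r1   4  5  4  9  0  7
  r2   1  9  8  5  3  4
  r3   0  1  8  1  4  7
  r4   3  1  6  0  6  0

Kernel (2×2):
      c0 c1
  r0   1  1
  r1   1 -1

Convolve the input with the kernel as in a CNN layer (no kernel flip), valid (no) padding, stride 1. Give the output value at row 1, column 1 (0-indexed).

The receptive field on the input at this output position is [5 4 / 9 8]. Elementwise product with the kernel and sum: 5·1 + 4·1 + 9·1 + 8·-1.

10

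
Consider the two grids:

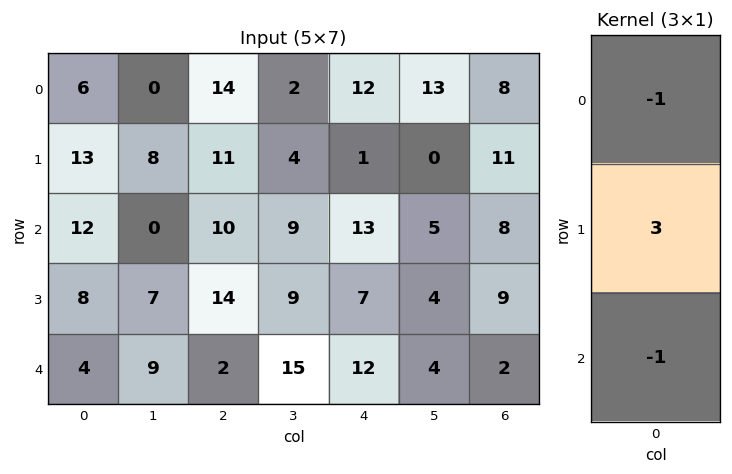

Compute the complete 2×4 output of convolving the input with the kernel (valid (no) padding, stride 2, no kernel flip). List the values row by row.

Output[0,0]: The receptive field on the input at this output position is [6 / 13 / 12]. Elementwise product with the kernel and sum: 6·-1 + 13·3 + 12·-1.

21 9 -22 17
8 30 -4 17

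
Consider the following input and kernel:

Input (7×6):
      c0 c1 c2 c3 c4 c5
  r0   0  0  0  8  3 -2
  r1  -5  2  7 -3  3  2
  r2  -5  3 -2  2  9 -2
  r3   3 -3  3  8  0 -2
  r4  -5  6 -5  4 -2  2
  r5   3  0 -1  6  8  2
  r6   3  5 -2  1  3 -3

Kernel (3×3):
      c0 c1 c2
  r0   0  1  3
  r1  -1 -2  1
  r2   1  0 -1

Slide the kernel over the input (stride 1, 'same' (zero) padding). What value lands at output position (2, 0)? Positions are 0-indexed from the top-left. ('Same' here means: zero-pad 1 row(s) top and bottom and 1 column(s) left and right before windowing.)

The receptive field on the zero-padded input at this output position is [0 -5 2 / 0 -5 3 / 0 3 -3]. Elementwise product with the kernel and sum: -5·1 + 2·3 + 0·-1 + -5·-2 + 3·1 + 0·1 + -3·-1.

17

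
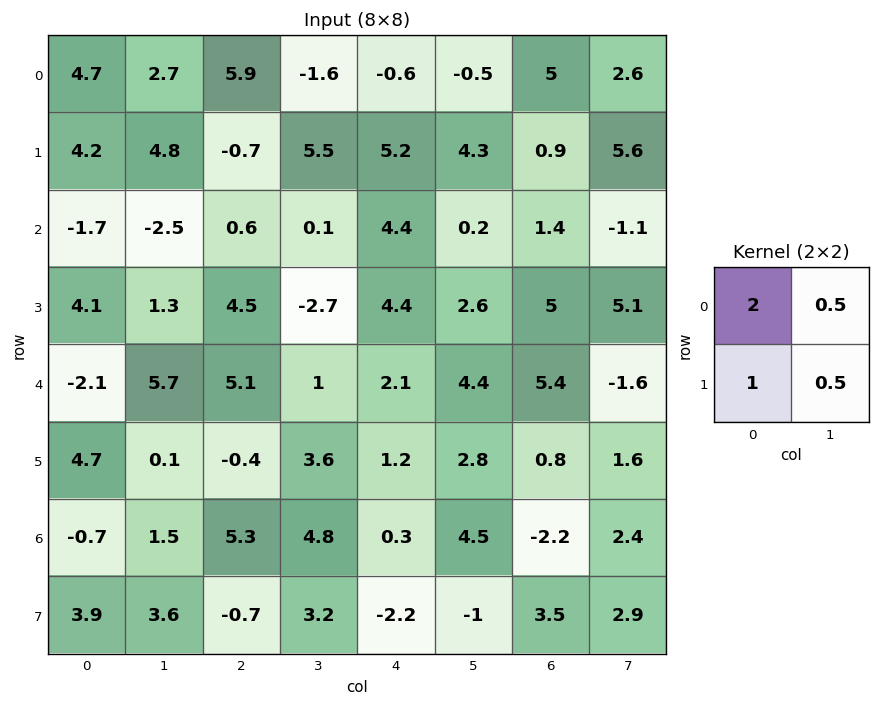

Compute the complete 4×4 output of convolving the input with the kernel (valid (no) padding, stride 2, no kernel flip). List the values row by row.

Output[0,0]: The receptive field on the input at this output position is [4.7 2.7 / 4.2 4.8]. Elementwise product with the kernel and sum: 4.7·2 + 2.7·0.5 + 4.2·1 + 4.8·0.5.
Output[0,1]: The receptive field on the input at this output position is [5.9 -1.6 / -0.7 5.5]. Elementwise product with the kernel and sum: 5.9·2 + -1.6·0.5 + -0.7·1 + 5.5·0.5.

17.35 13.05 5.9 15
0.1 4.4 14.6 9.8
3.4 12.1 9 11.6
5.05 13.9 0.15 1.75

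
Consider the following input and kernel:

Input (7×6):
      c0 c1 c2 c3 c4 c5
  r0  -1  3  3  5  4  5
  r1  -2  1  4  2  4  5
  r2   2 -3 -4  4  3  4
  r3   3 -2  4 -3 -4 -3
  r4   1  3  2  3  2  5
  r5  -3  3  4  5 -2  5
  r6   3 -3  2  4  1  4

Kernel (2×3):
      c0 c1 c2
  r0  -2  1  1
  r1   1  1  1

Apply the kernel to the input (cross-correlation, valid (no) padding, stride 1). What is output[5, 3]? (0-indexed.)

2

The receptive field on the input at this output position is [5 -2 5 / 4 1 4]. Elementwise product with the kernel and sum: 5·-2 + -2·1 + 5·1 + 4·1 + 1·1 + 4·1.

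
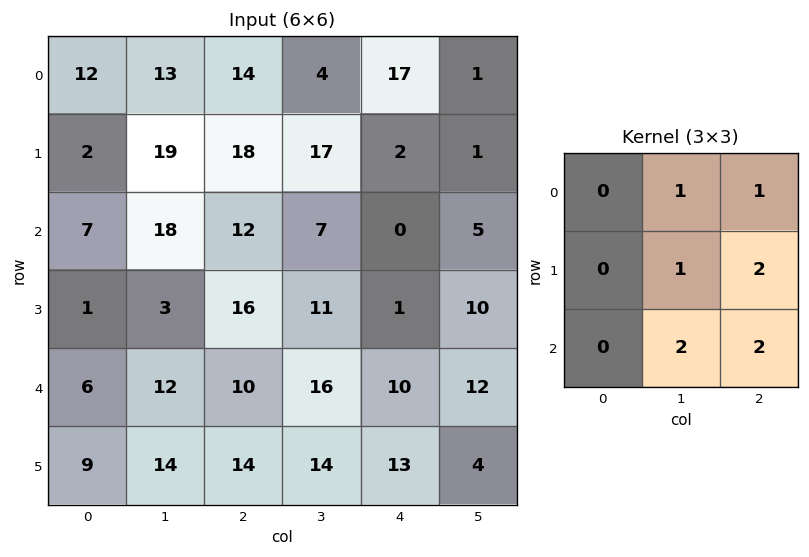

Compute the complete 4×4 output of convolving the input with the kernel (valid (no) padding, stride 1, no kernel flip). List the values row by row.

142 108 56 32
117 115 50 35
109 109 72 70
107 125 102 79

Output[0,0]: The receptive field on the input at this output position is [12 13 14 / 2 19 18 / 7 18 12]. Elementwise product with the kernel and sum: 13·1 + 14·1 + 19·1 + 18·2 + 18·2 + 12·2.
Output[0,1]: The receptive field on the input at this output position is [13 14 4 / 19 18 17 / 18 12 7]. Elementwise product with the kernel and sum: 14·1 + 4·1 + 18·1 + 17·2 + 12·2 + 7·2.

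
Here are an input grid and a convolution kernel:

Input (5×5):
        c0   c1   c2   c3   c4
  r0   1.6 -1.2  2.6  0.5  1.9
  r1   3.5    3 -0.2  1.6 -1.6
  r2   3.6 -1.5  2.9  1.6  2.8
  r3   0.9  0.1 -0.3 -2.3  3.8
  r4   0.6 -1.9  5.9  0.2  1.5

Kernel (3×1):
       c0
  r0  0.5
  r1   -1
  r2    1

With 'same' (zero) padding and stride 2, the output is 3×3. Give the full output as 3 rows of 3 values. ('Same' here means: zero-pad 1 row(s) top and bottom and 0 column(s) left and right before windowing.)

1.9 -2.8 -3.5
-0.95 -3.3 0.2
-0.15 -6.05 0.4

Output[0,0]: The receptive field on the zero-padded input at this output position is [0 / 1.6 / 3.5]. Elementwise product with the kernel and sum: 0·0.5 + 1.6·-1 + 3.5·1.
Output[0,1]: The receptive field on the zero-padded input at this output position is [0 / 2.6 / -0.2]. Elementwise product with the kernel and sum: 0·0.5 + 2.6·-1 + -0.2·1.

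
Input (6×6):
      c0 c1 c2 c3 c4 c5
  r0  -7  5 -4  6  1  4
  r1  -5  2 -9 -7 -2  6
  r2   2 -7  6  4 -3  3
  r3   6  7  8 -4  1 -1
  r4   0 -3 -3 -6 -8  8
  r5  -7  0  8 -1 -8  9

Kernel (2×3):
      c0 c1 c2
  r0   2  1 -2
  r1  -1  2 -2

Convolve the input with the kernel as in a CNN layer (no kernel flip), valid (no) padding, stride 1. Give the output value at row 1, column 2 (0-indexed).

-13

The receptive field on the input at this output position is [-9 -7 -2 / 6 4 -3]. Elementwise product with the kernel and sum: -9·2 + -7·1 + -2·-2 + 6·-1 + 4·2 + -3·-2.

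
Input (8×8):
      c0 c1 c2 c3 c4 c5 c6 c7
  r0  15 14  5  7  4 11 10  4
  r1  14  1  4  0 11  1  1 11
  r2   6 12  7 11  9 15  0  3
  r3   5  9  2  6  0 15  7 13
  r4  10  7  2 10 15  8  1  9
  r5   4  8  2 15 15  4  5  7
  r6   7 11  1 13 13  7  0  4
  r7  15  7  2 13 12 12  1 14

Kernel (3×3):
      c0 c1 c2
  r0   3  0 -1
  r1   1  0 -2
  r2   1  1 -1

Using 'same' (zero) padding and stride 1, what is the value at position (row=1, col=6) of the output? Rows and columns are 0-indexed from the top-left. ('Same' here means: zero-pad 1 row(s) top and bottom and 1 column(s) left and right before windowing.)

20

The receptive field on the zero-padded input at this output position is [11 10 4 / 1 1 11 / 15 0 3]. Elementwise product with the kernel and sum: 11·3 + 4·-1 + 1·1 + 11·-2 + 15·1 + 0·1 + 3·-1.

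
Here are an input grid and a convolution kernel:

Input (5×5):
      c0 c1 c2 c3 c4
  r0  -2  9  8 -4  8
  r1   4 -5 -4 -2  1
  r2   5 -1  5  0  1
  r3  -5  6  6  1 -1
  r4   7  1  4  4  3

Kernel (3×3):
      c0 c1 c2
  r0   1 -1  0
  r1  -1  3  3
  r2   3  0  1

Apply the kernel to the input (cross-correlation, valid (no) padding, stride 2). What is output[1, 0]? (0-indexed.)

The receptive field on the input at this output position is [5 -1 5 / -5 6 6 / 7 1 4]. Elementwise product with the kernel and sum: 5·1 + -1·-1 + -5·-1 + 6·3 + 6·3 + 7·3 + 4·1.

72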